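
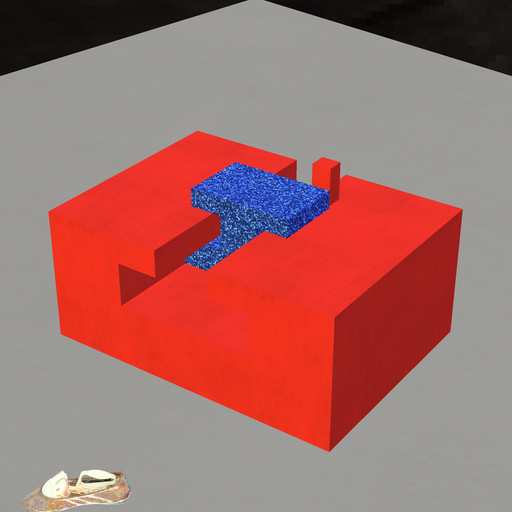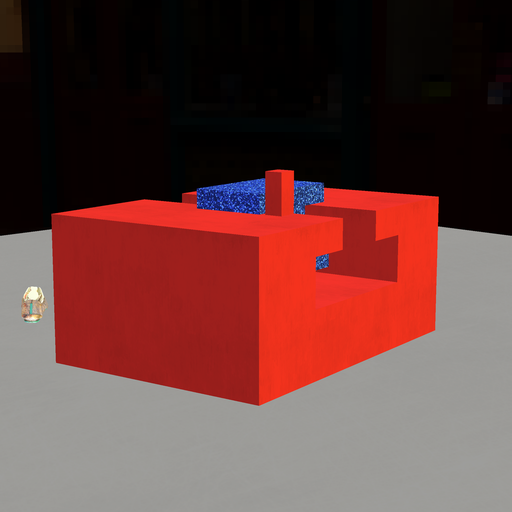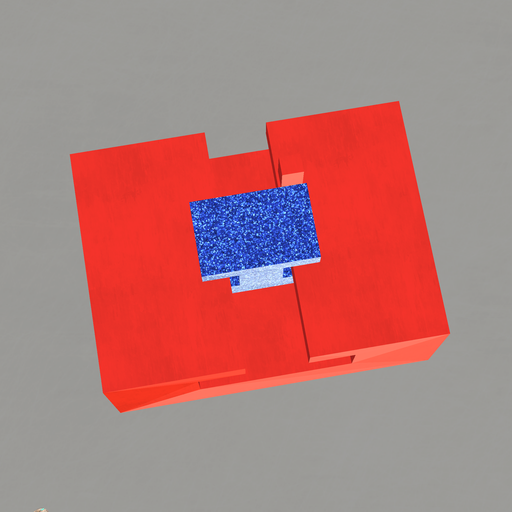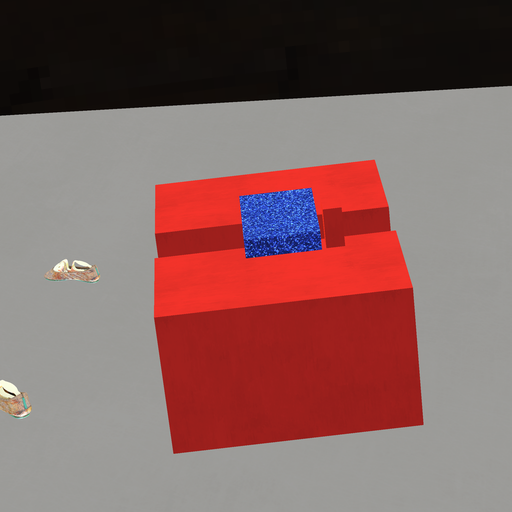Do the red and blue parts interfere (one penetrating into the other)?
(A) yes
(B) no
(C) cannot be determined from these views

(B) no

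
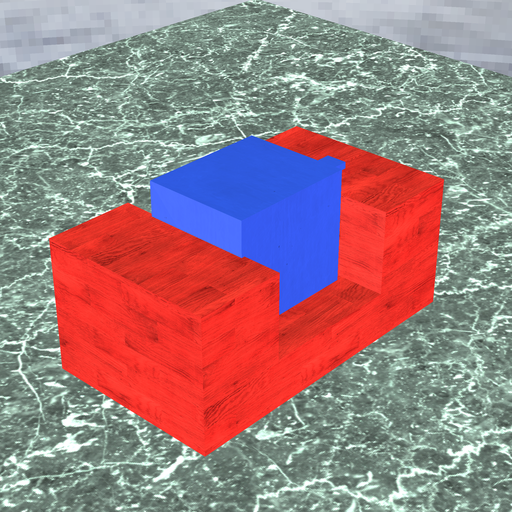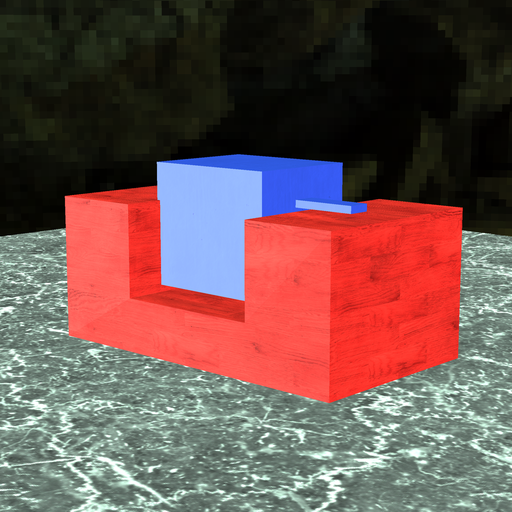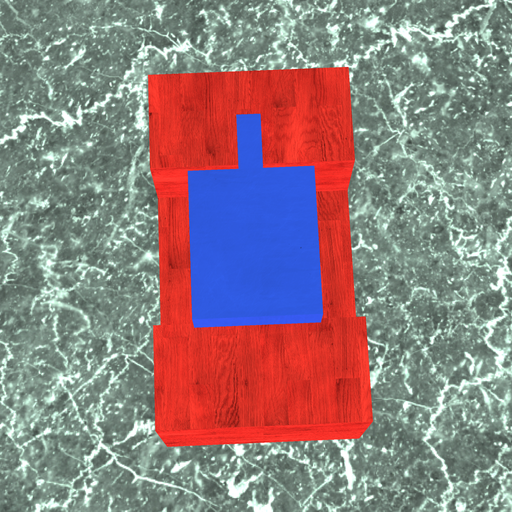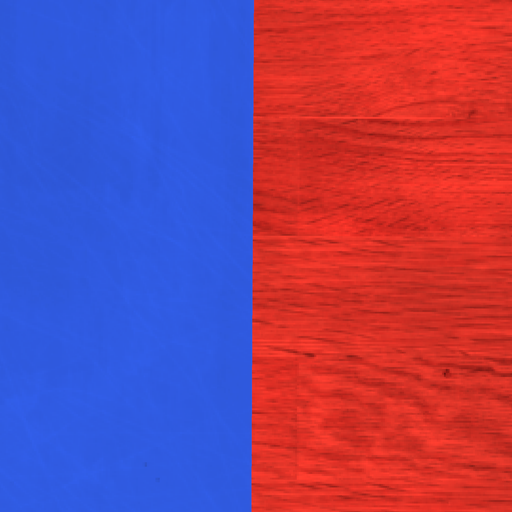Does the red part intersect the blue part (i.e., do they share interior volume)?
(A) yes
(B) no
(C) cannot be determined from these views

(A) yes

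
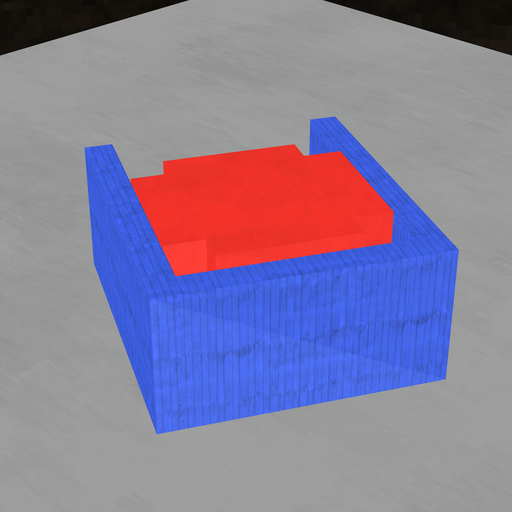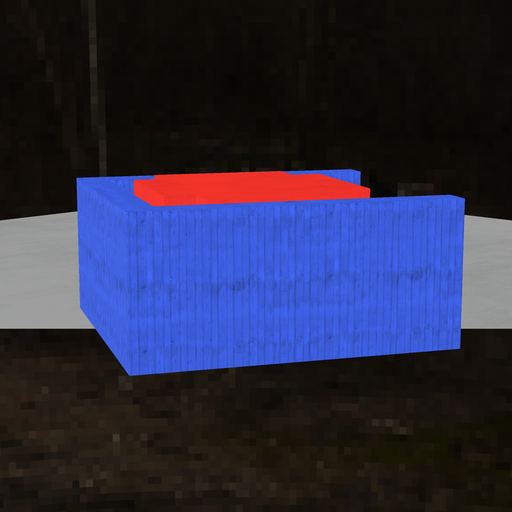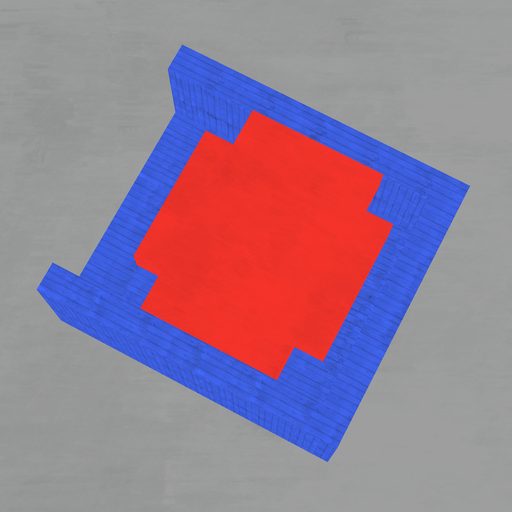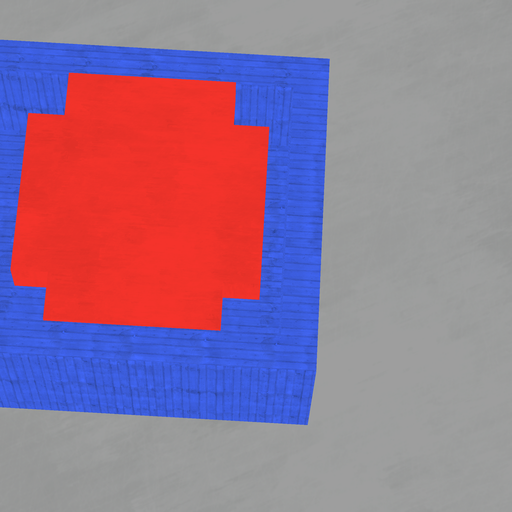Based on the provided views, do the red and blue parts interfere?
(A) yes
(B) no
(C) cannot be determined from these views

(B) no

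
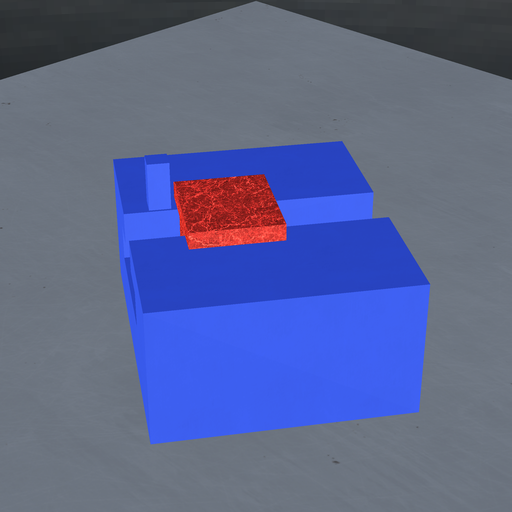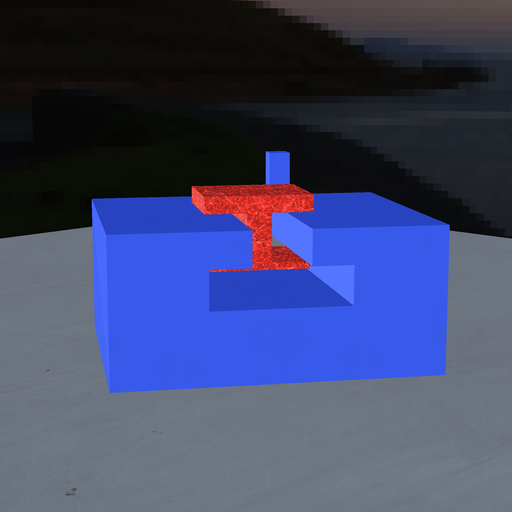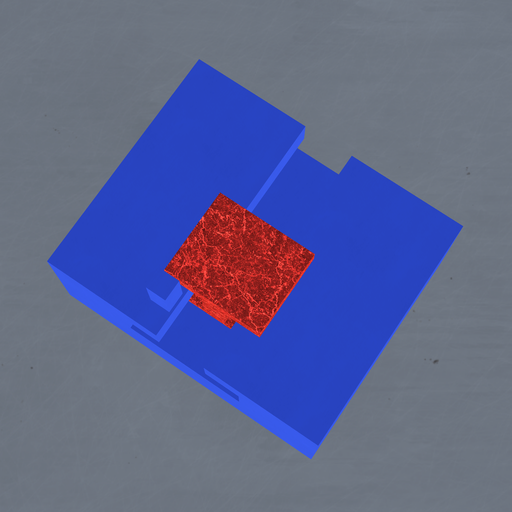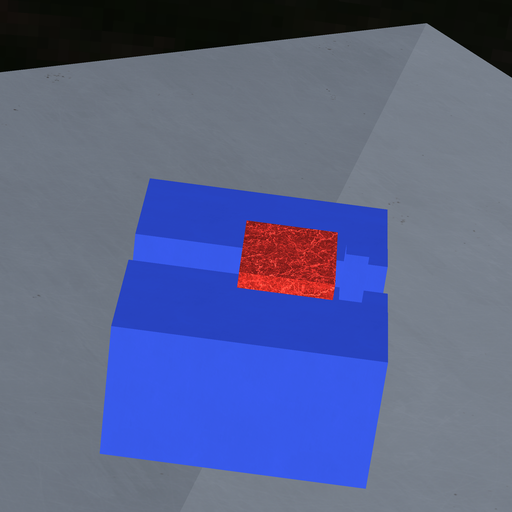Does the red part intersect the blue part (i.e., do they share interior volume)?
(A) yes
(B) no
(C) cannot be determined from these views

(B) no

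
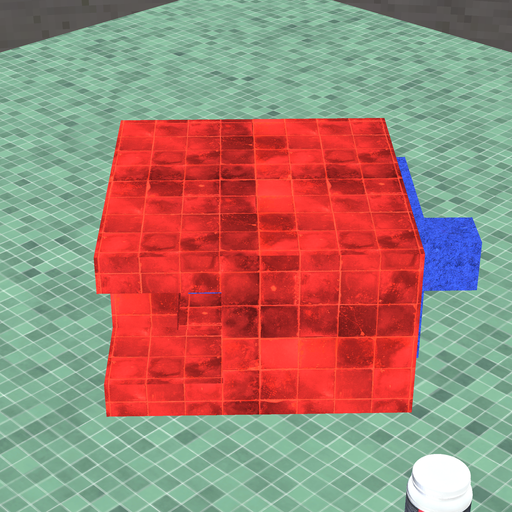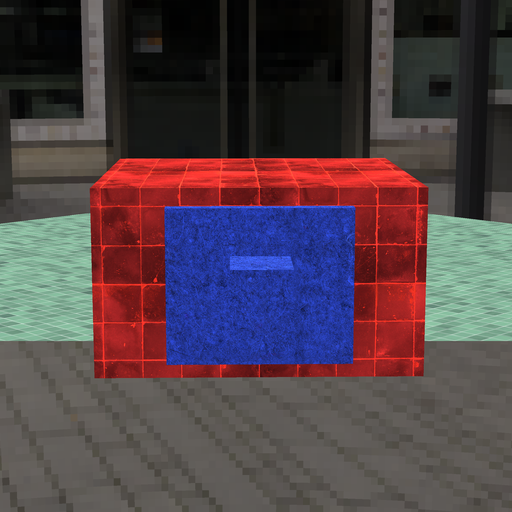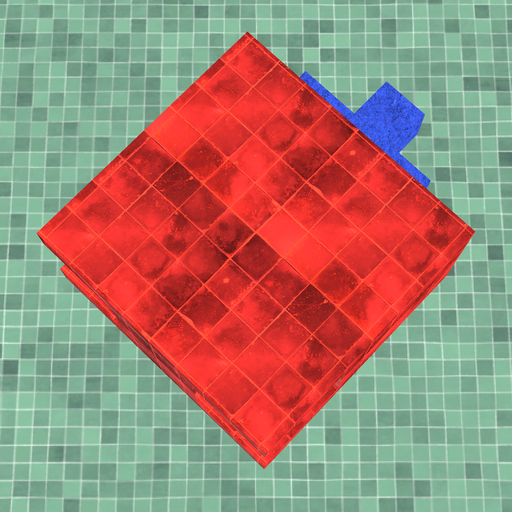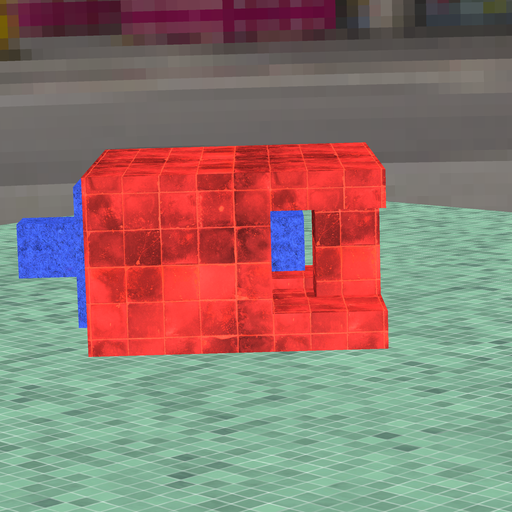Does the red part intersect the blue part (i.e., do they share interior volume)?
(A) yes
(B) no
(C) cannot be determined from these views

(B) no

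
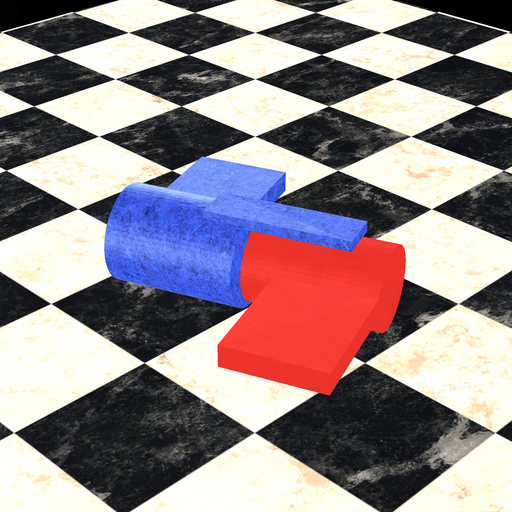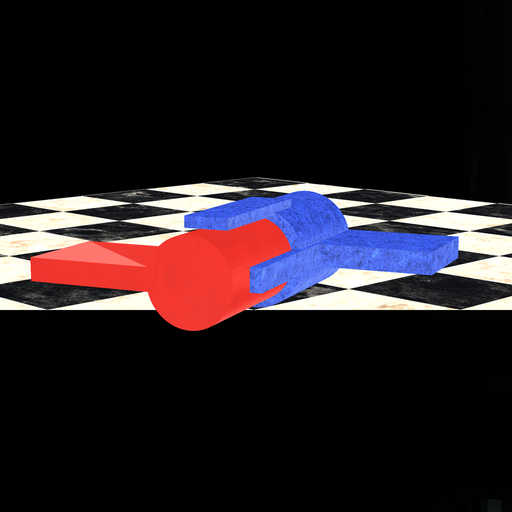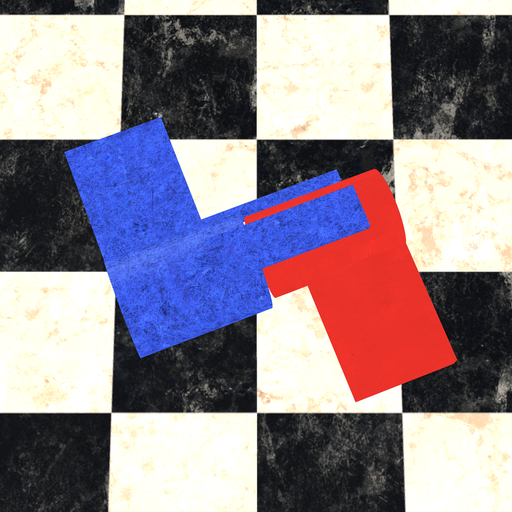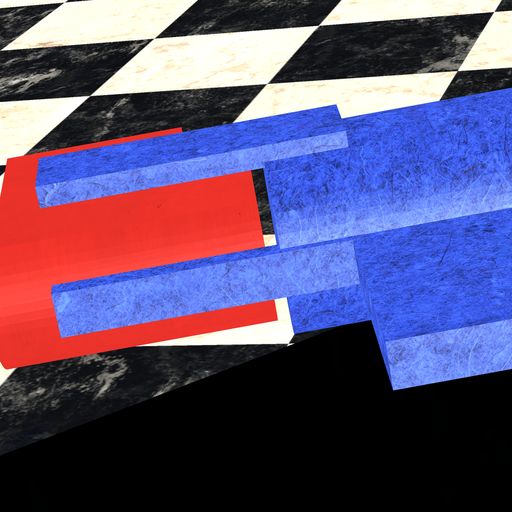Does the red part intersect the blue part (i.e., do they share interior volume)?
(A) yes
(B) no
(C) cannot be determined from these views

(B) no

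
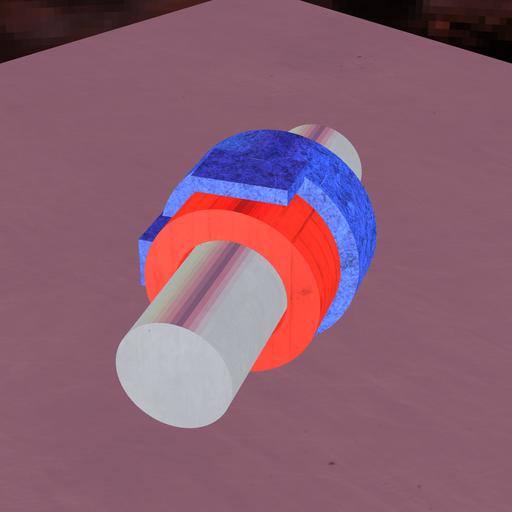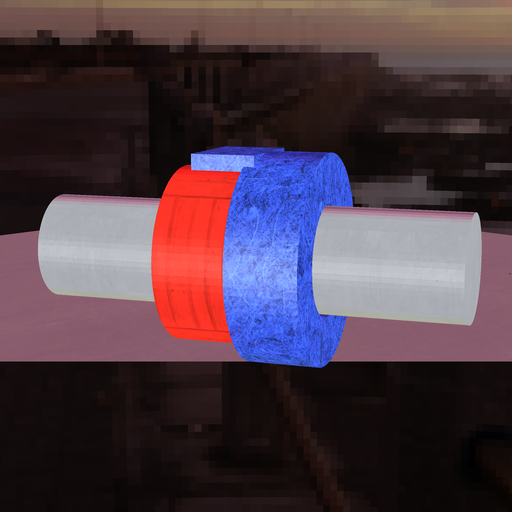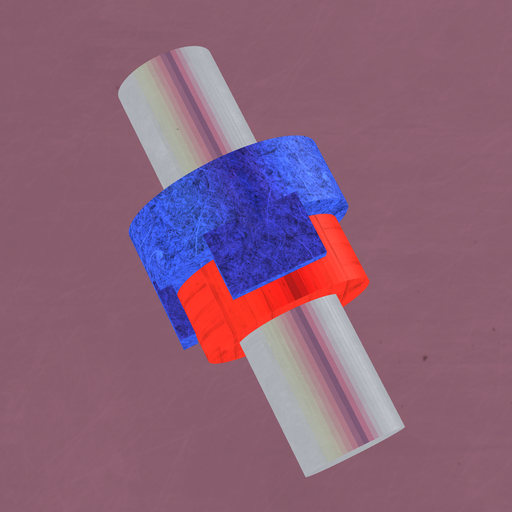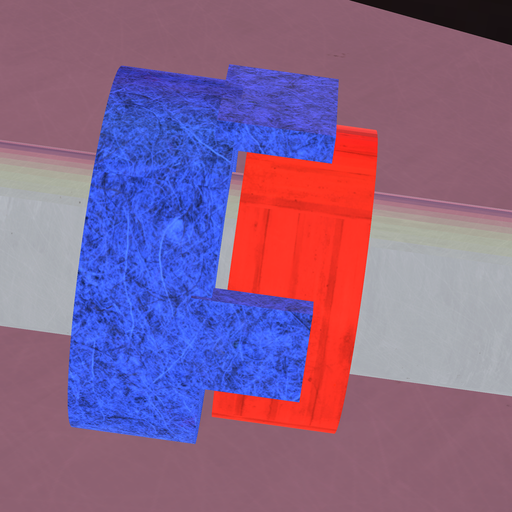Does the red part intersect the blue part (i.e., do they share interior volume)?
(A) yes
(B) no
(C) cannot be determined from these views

(B) no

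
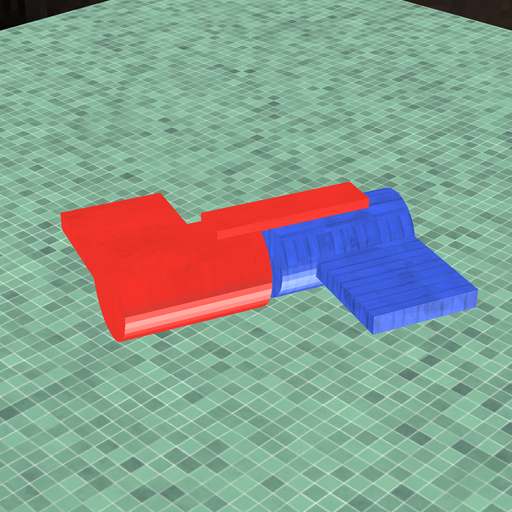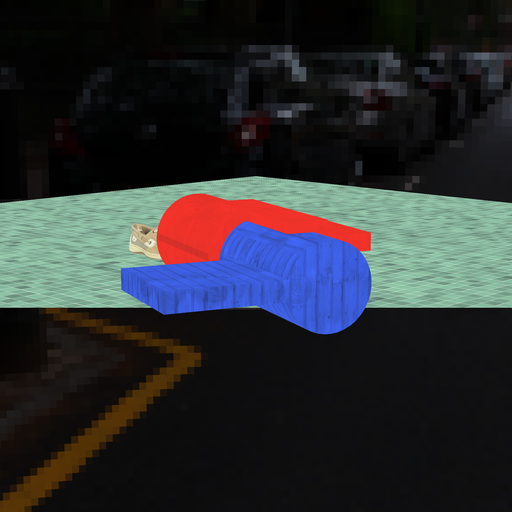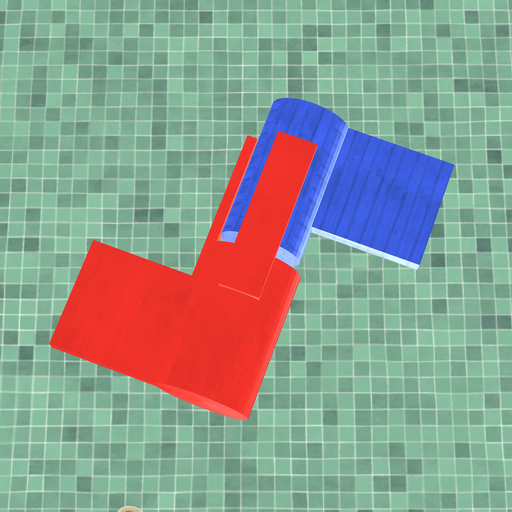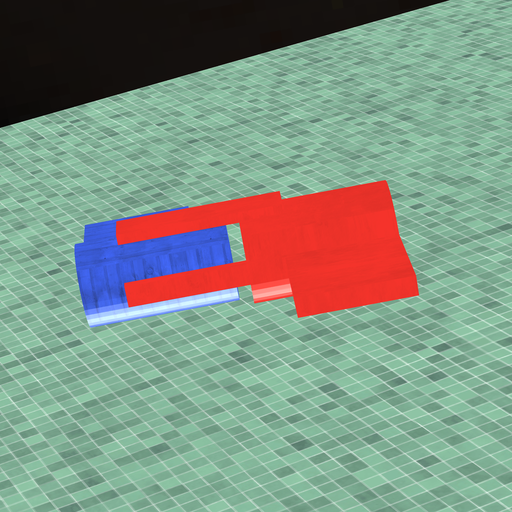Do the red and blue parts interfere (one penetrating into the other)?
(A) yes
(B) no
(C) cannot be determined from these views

(B) no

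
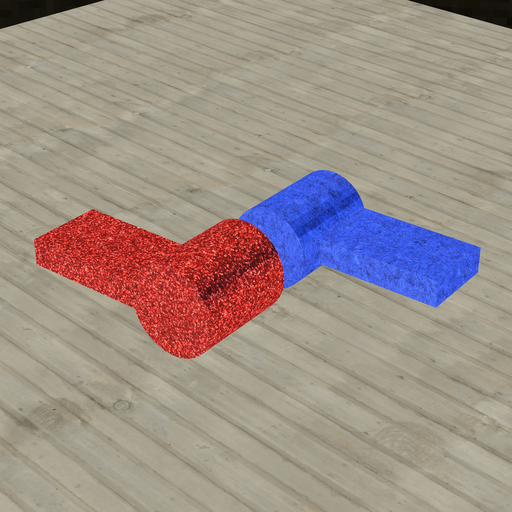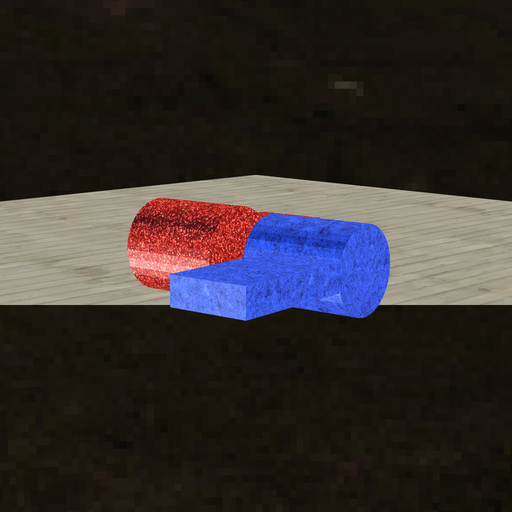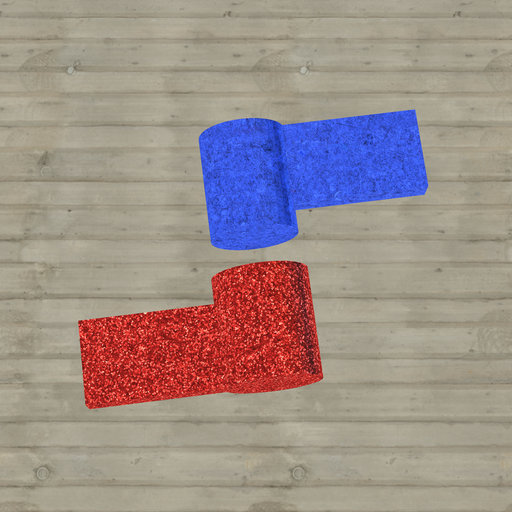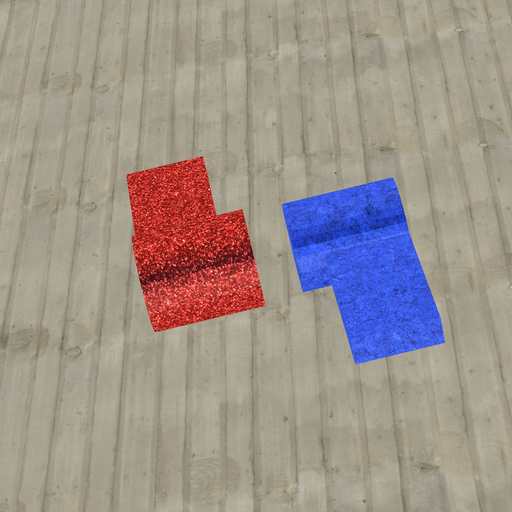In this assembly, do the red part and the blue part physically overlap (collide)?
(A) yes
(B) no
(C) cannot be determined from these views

(B) no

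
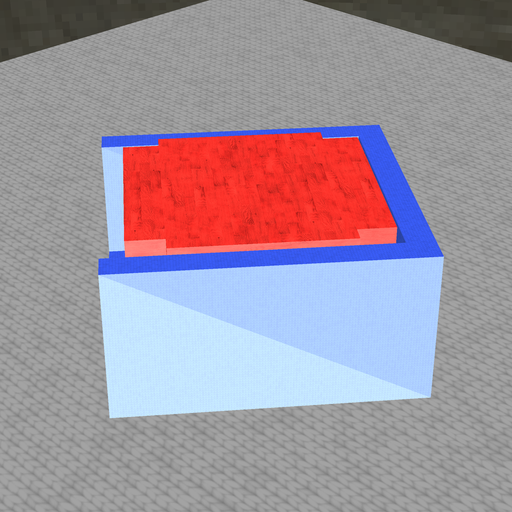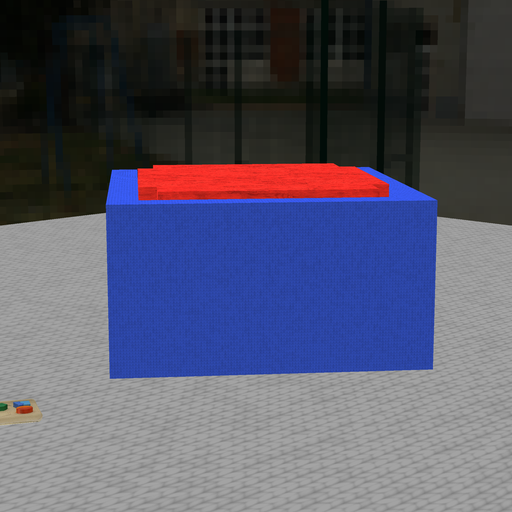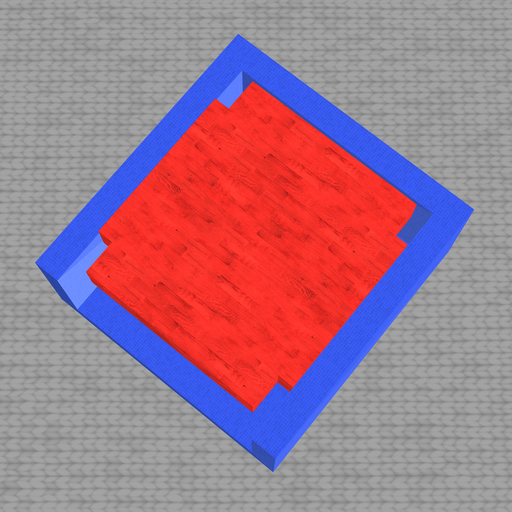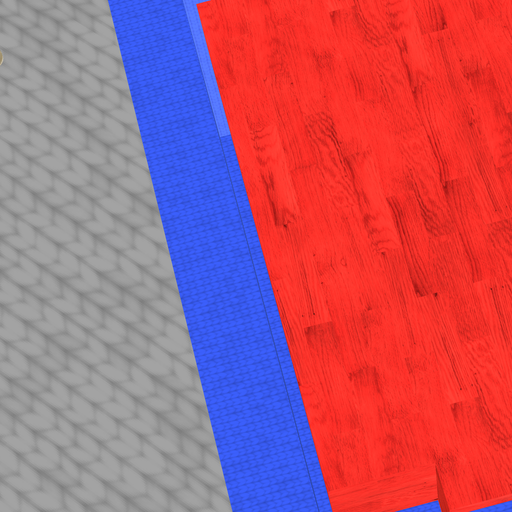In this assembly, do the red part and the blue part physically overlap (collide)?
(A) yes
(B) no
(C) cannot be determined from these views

(B) no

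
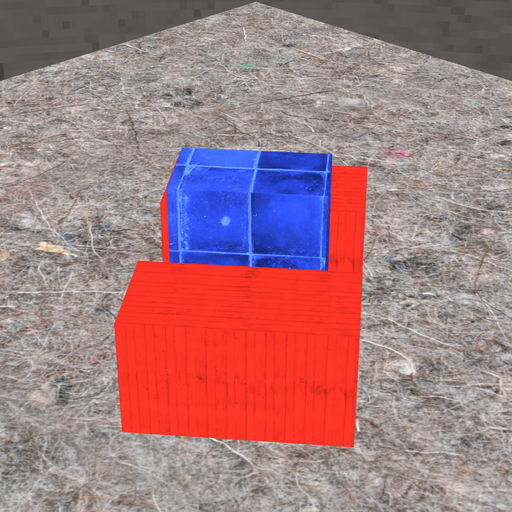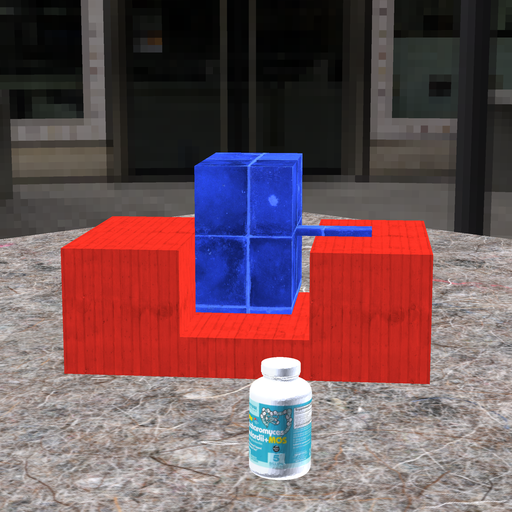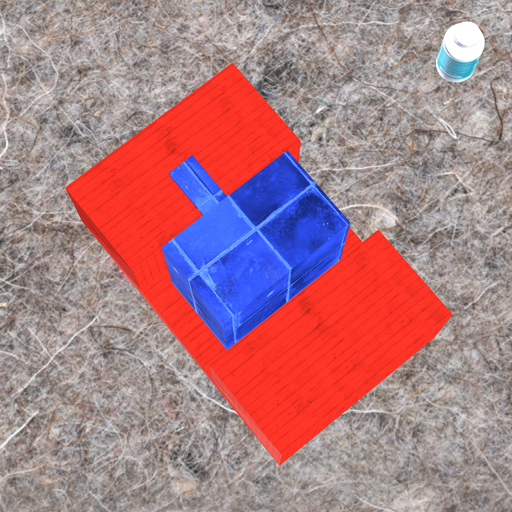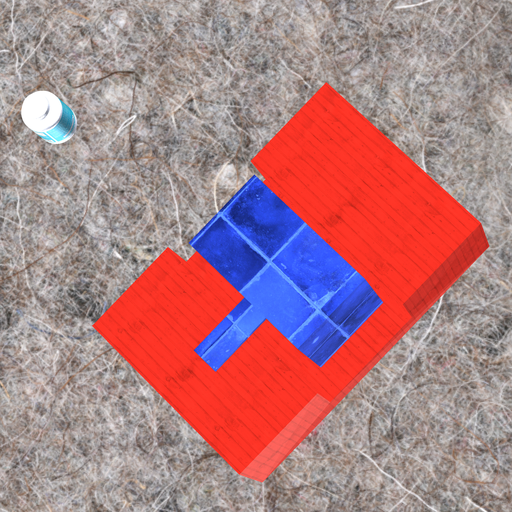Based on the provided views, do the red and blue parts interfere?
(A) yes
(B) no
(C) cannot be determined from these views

(B) no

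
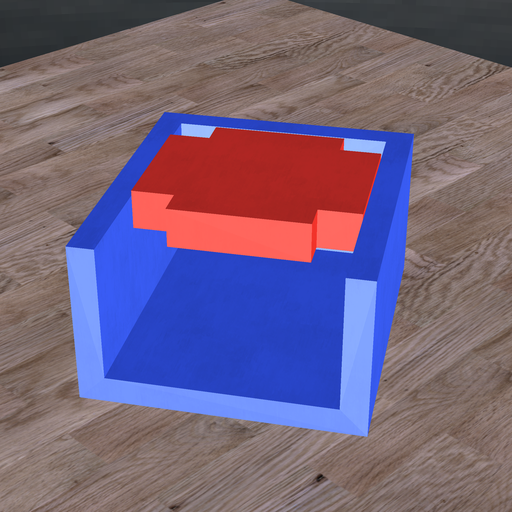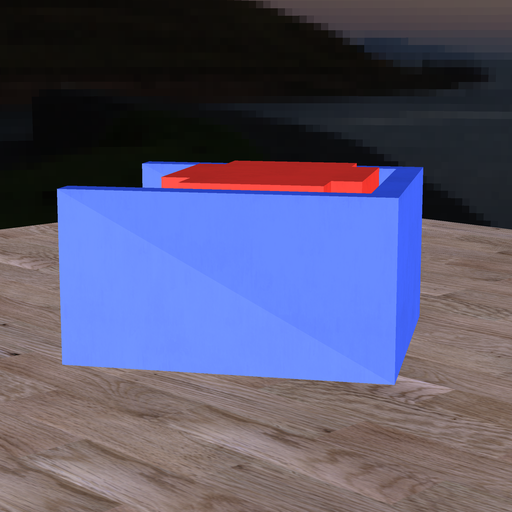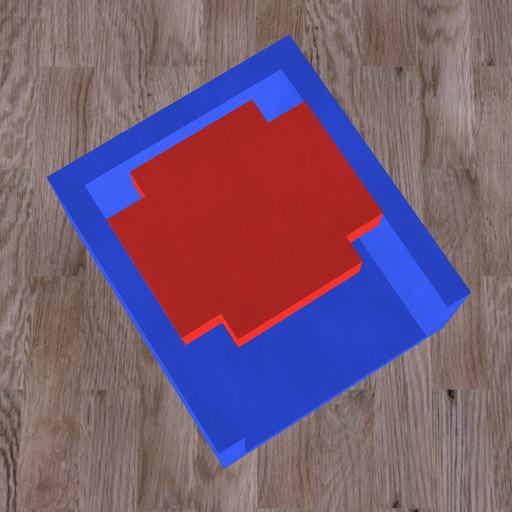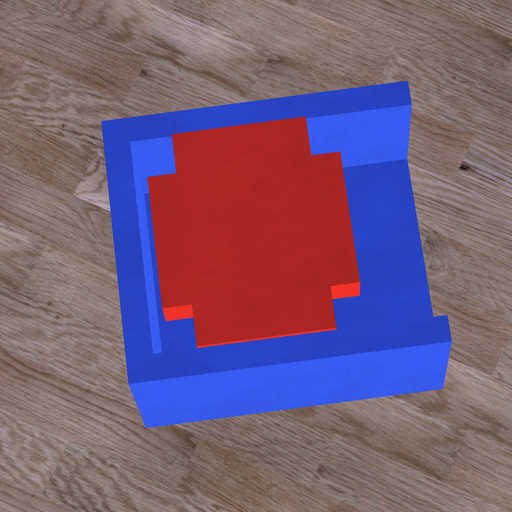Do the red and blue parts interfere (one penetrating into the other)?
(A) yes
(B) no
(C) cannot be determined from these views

(B) no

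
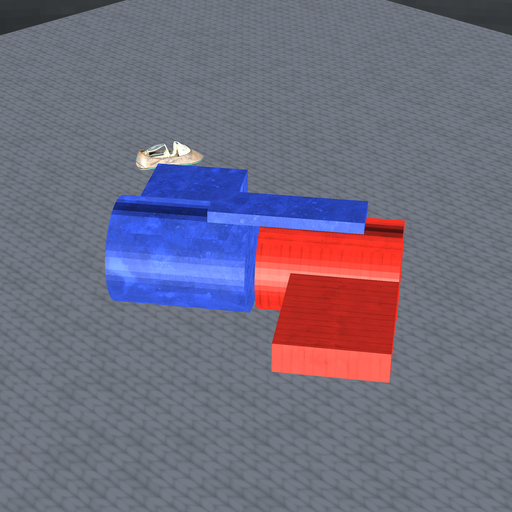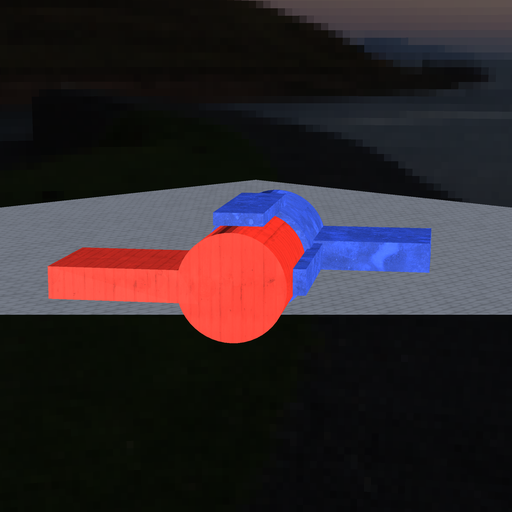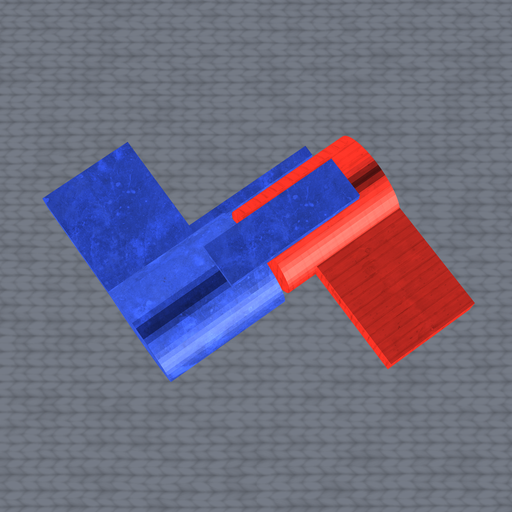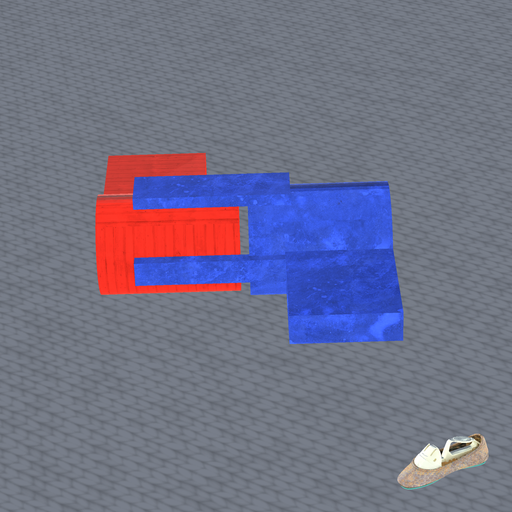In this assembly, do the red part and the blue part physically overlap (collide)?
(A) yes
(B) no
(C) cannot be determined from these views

(B) no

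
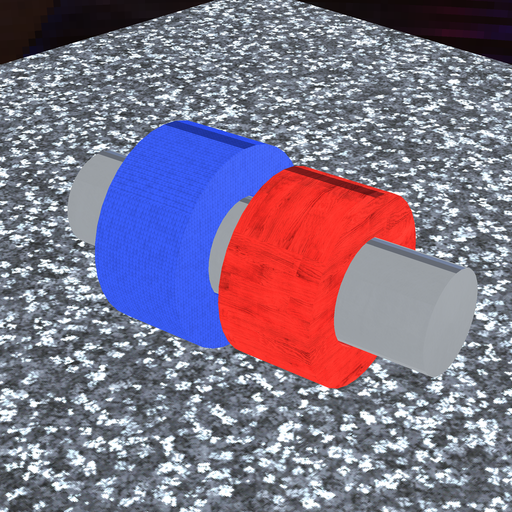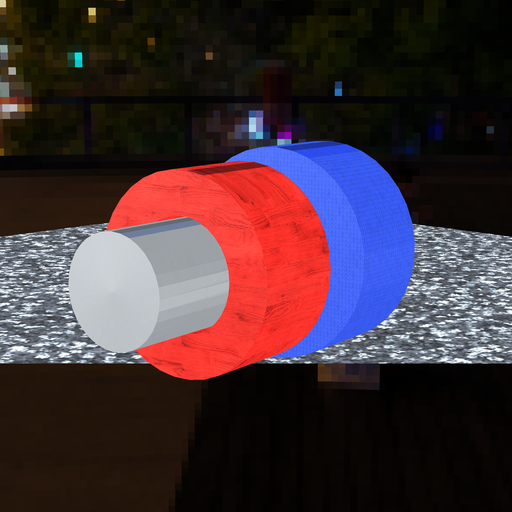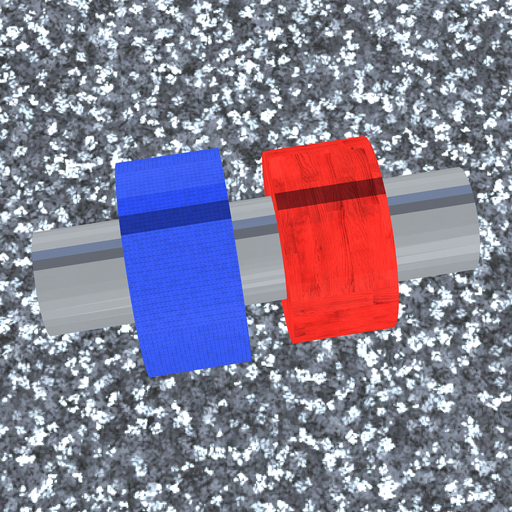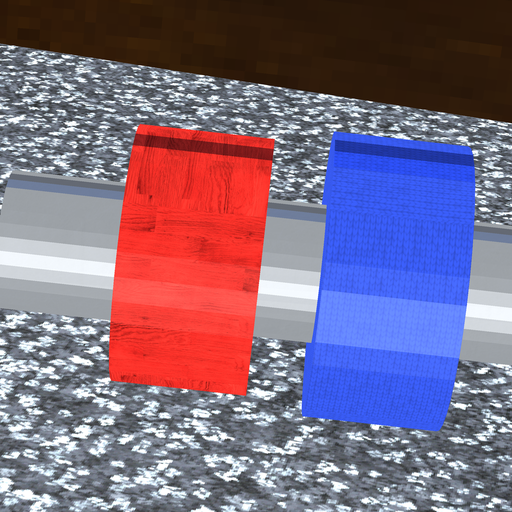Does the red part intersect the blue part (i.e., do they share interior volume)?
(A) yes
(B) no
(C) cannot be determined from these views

(B) no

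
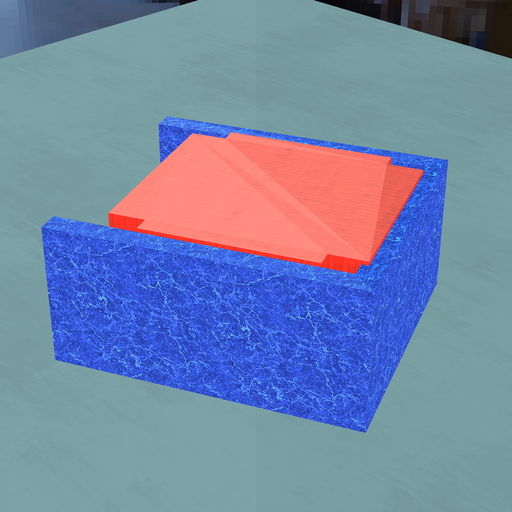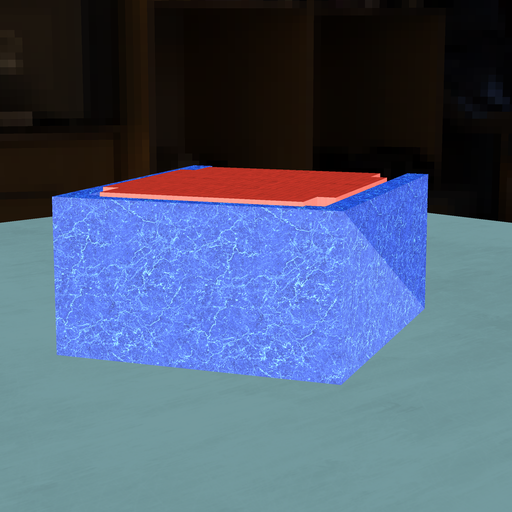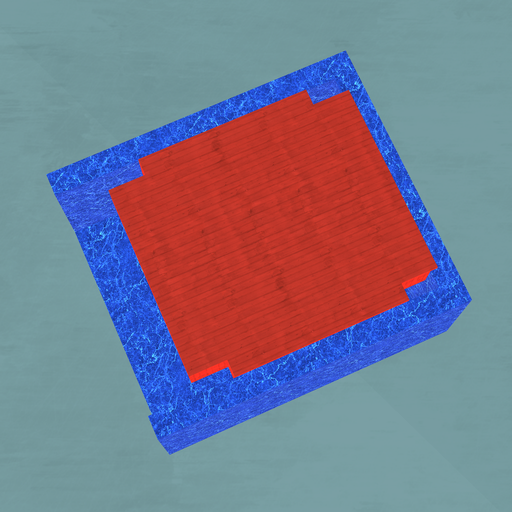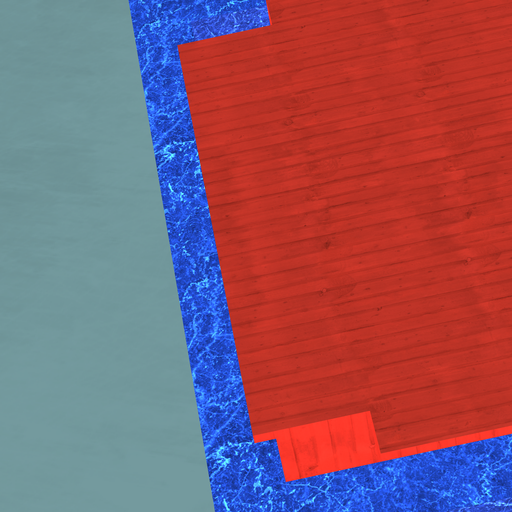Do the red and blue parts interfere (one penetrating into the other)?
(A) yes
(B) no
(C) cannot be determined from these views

(A) yes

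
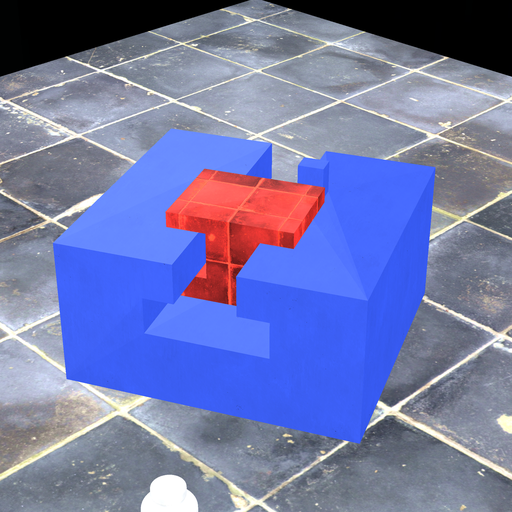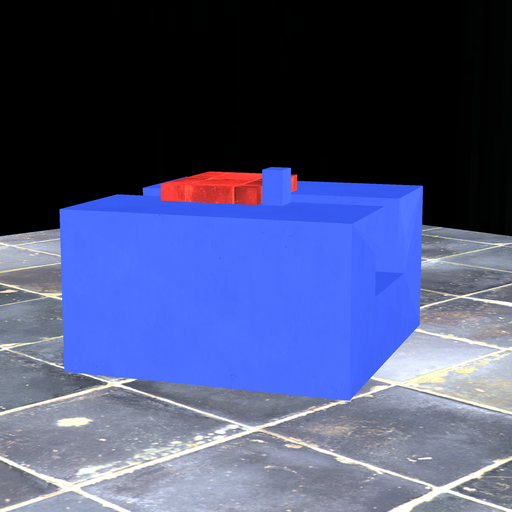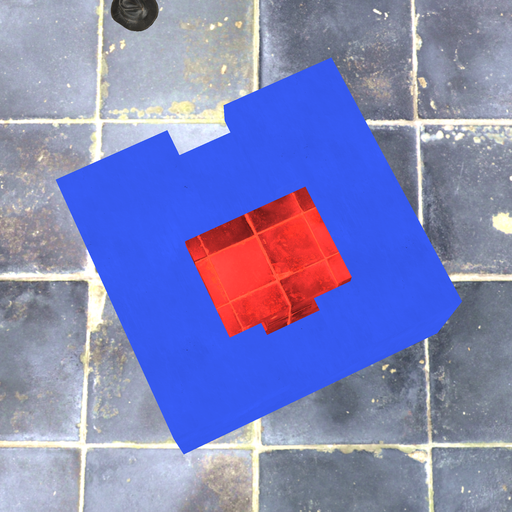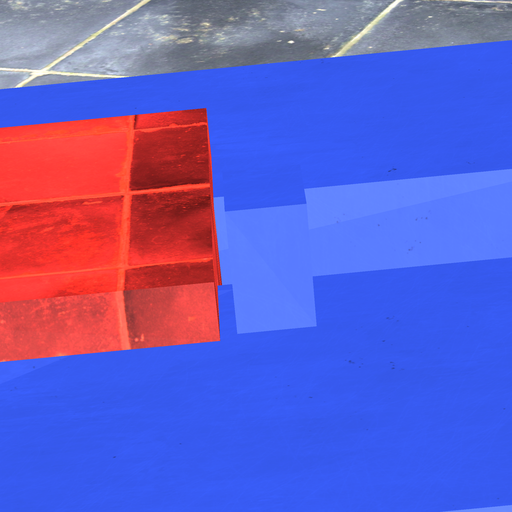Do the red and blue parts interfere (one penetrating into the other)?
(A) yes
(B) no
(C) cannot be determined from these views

(B) no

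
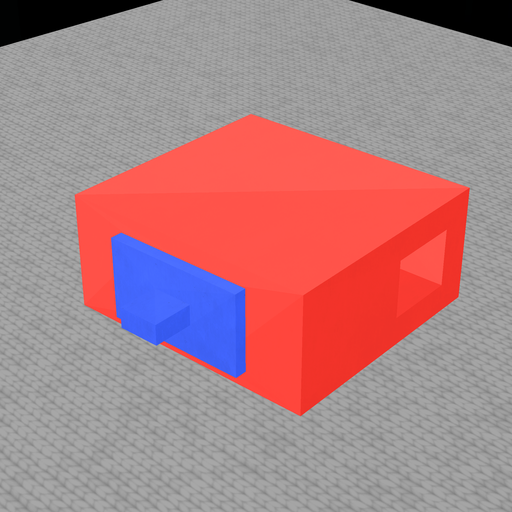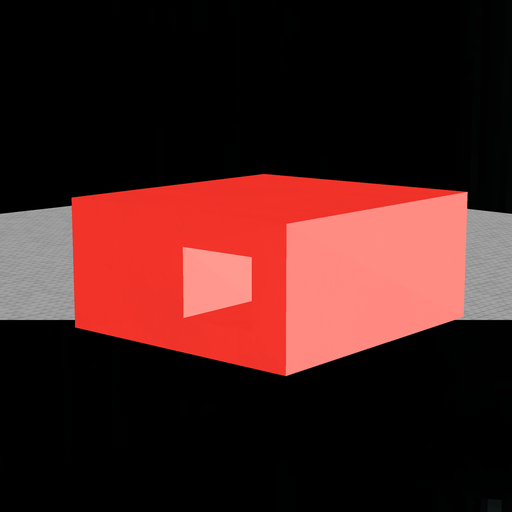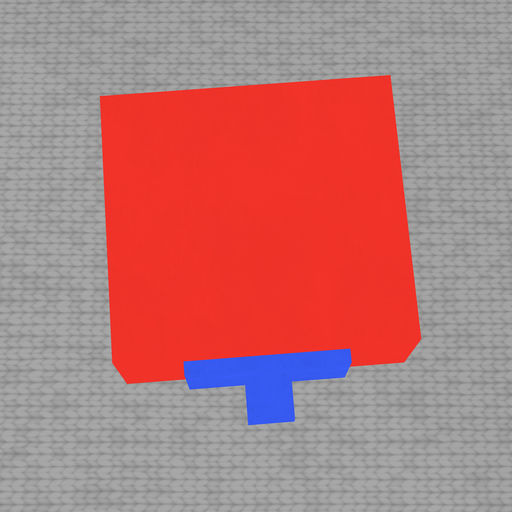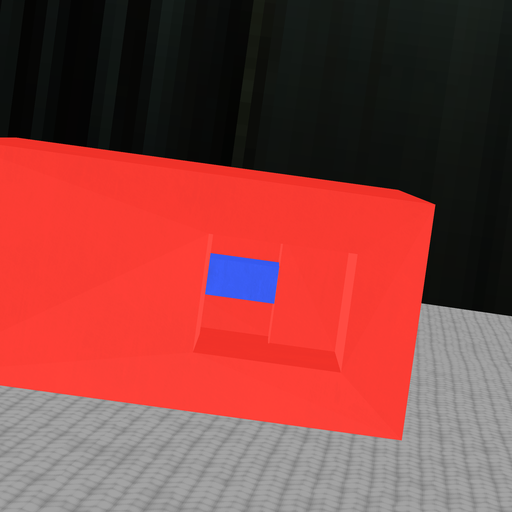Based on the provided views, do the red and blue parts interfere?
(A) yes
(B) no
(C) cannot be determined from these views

(A) yes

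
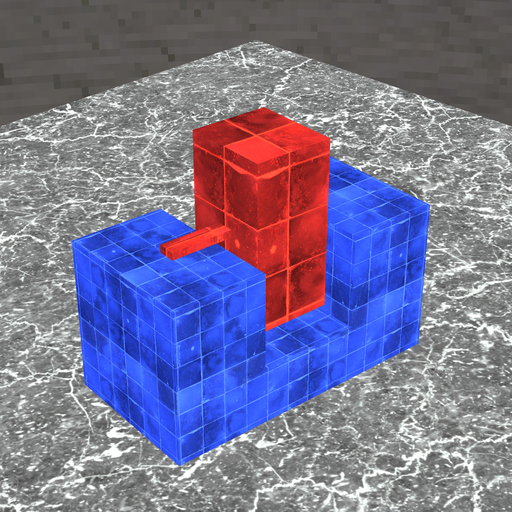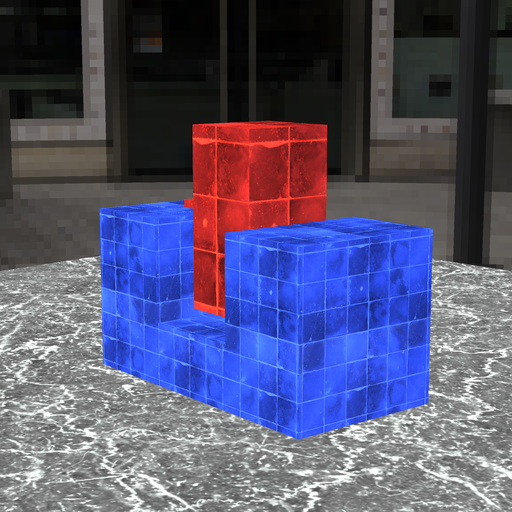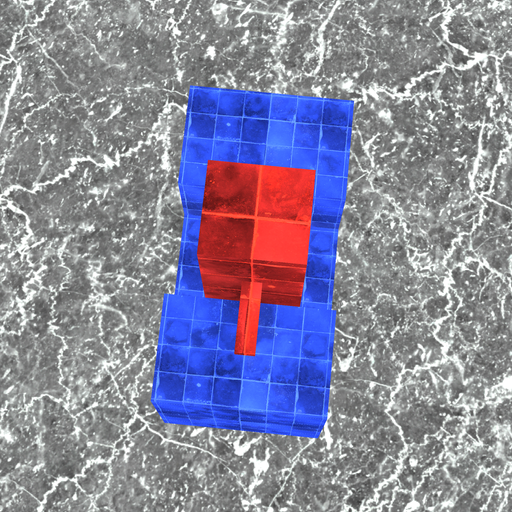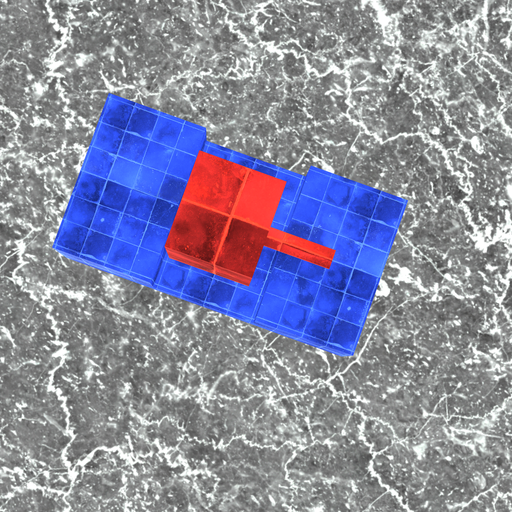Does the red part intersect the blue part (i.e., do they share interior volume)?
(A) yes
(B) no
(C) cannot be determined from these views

(B) no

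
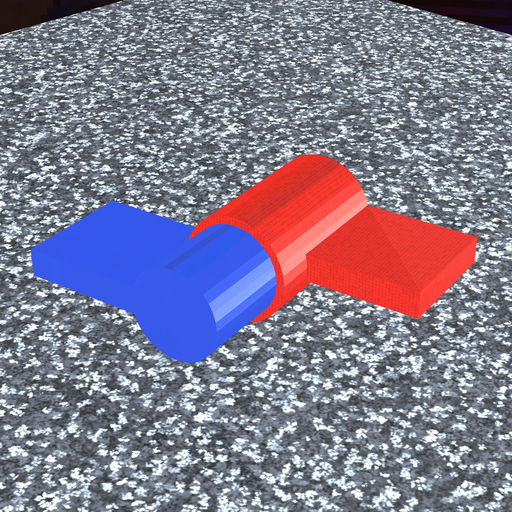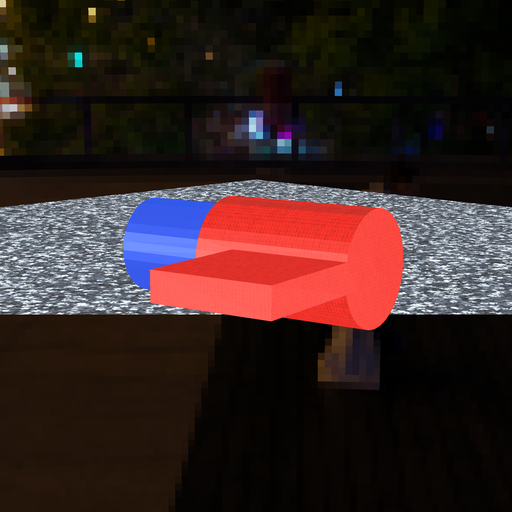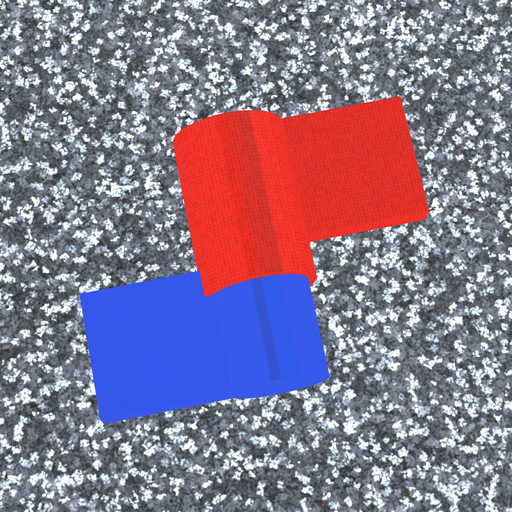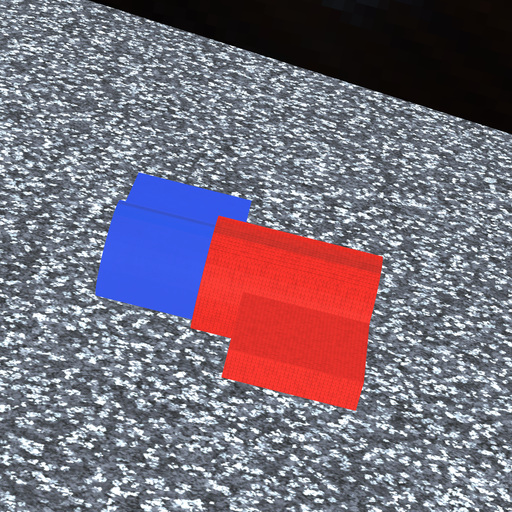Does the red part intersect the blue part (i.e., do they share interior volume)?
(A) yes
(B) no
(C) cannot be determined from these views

(A) yes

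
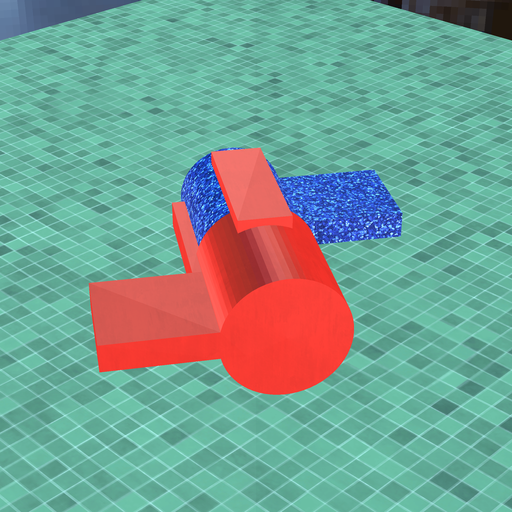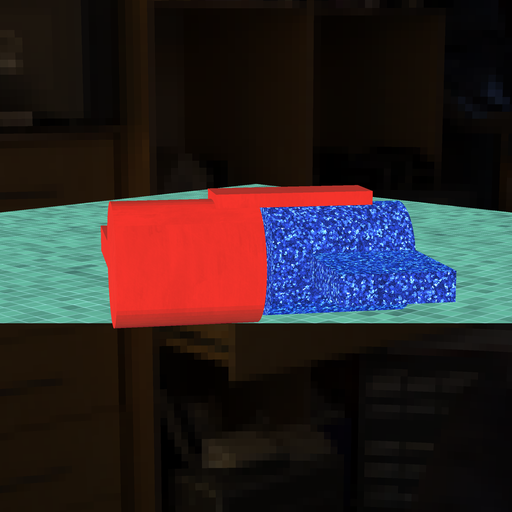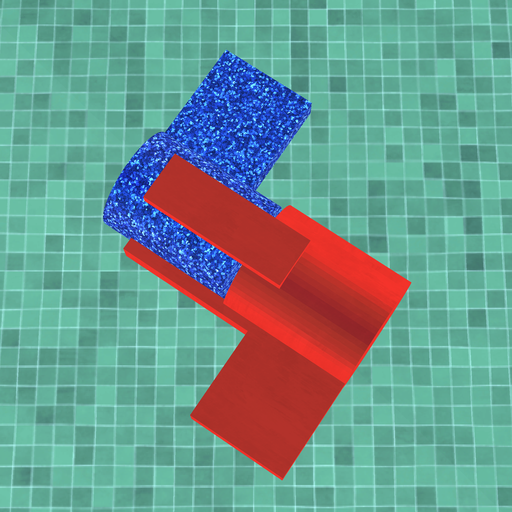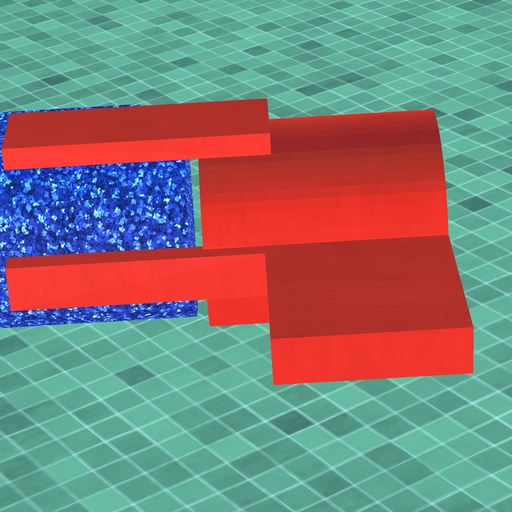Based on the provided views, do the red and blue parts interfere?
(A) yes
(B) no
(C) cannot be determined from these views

(B) no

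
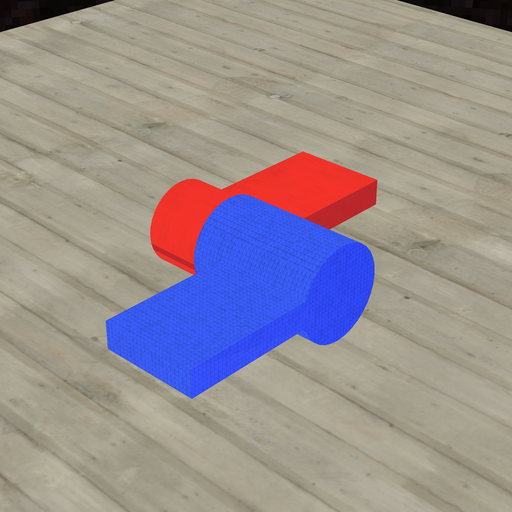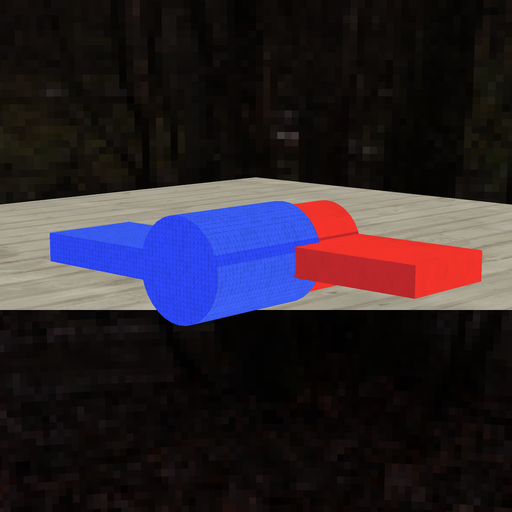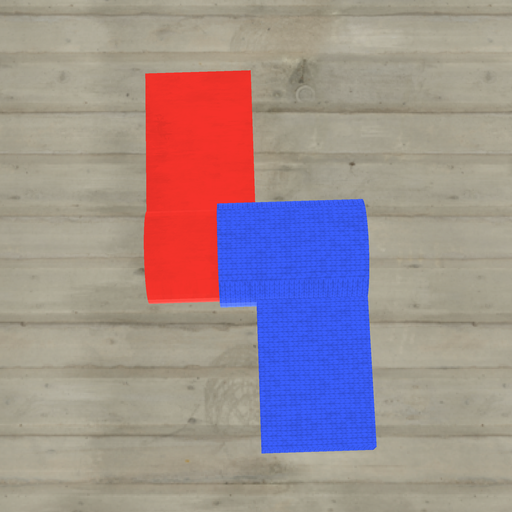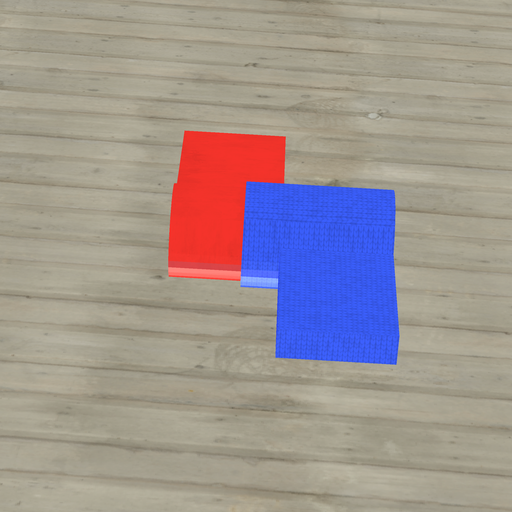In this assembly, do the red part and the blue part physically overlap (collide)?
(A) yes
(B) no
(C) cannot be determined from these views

(A) yes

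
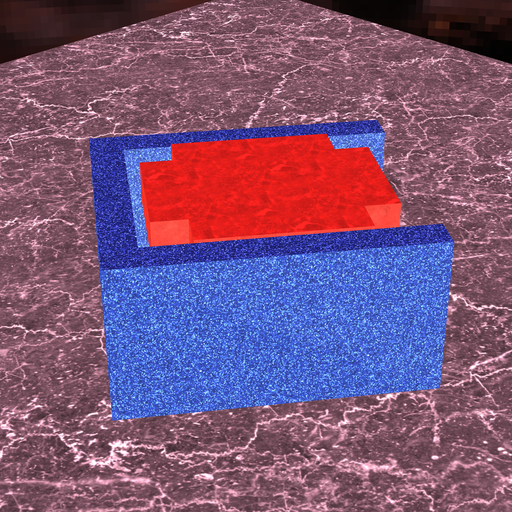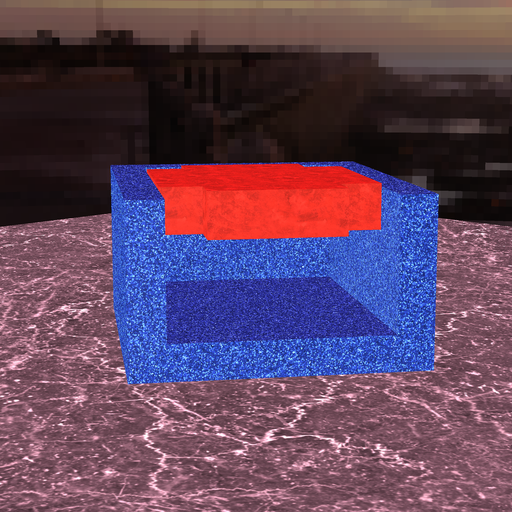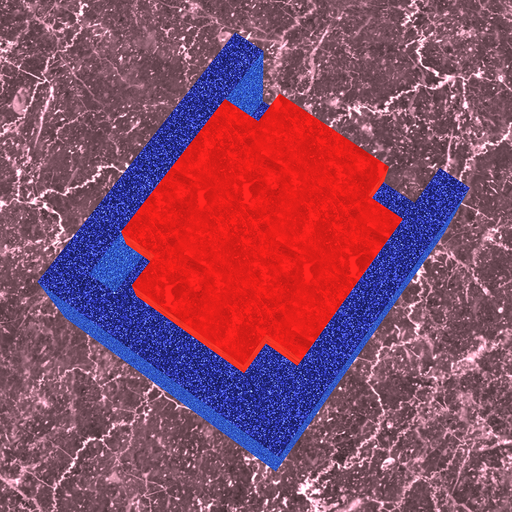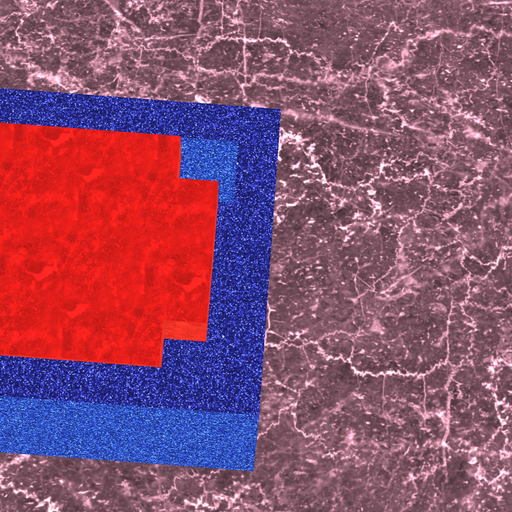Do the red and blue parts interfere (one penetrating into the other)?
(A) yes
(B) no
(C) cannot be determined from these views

(B) no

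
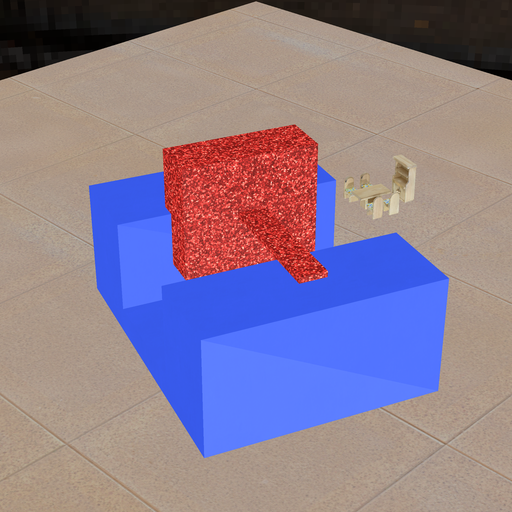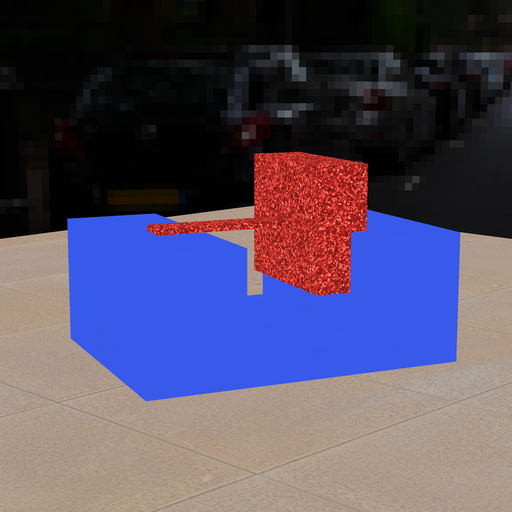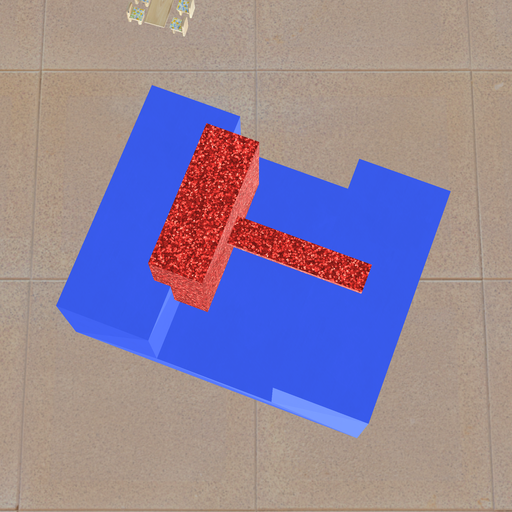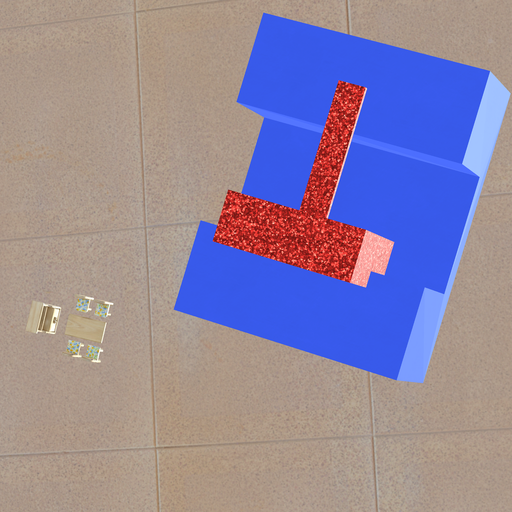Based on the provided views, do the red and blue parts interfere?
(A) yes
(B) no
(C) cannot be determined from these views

(A) yes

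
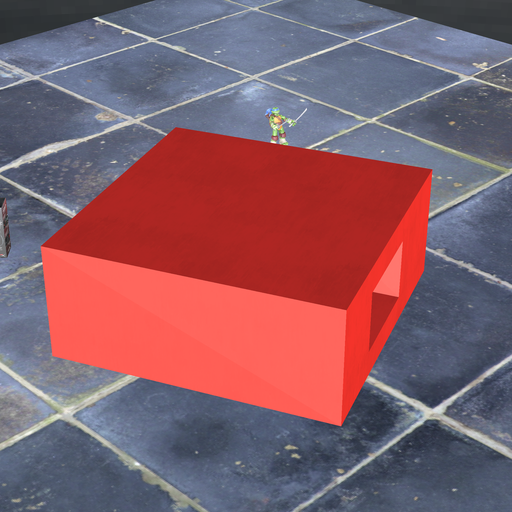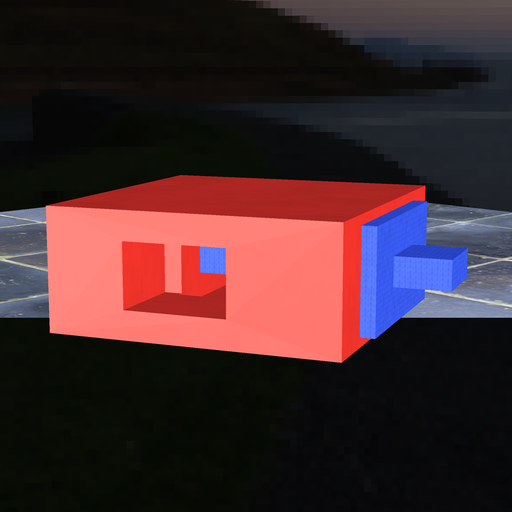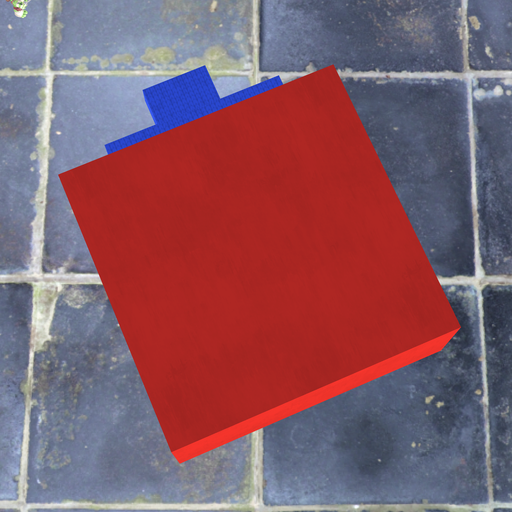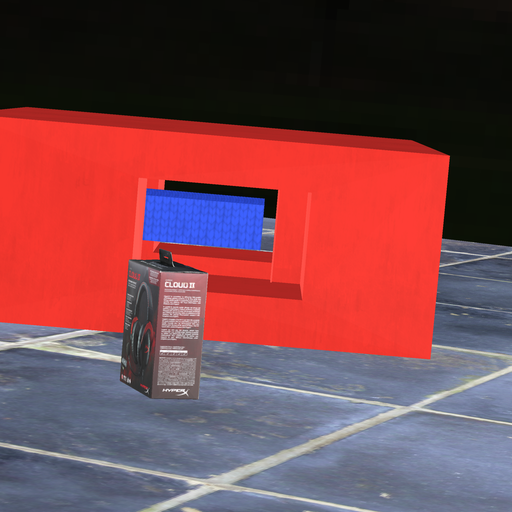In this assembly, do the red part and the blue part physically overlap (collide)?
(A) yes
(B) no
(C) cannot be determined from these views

(B) no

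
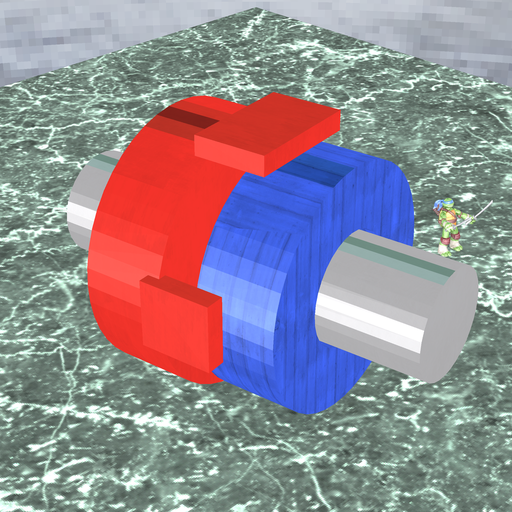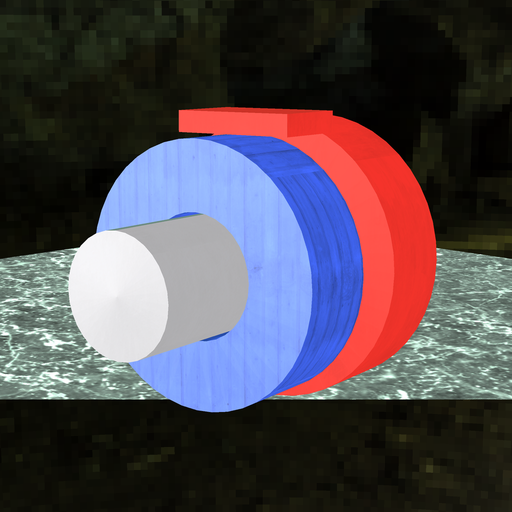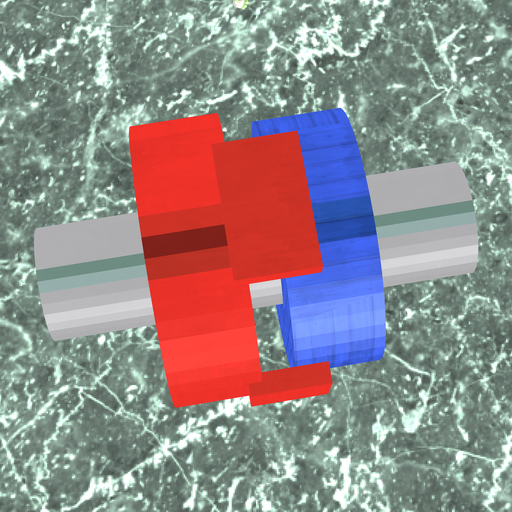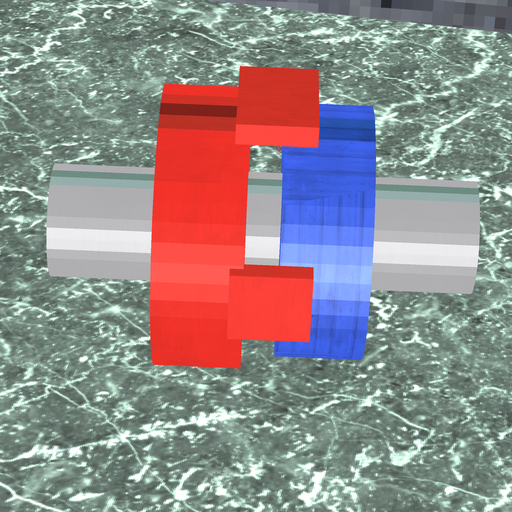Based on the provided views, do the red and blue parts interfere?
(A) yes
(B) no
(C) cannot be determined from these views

(B) no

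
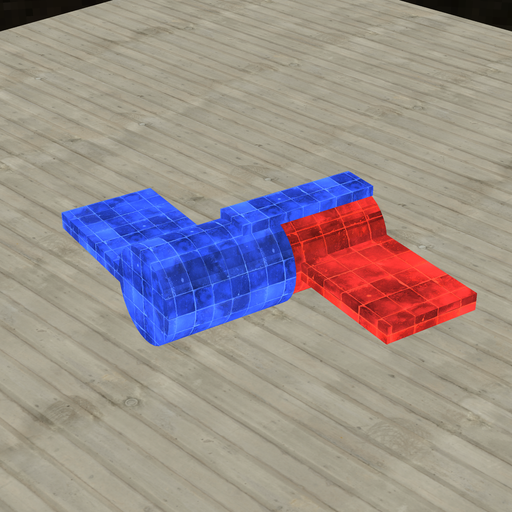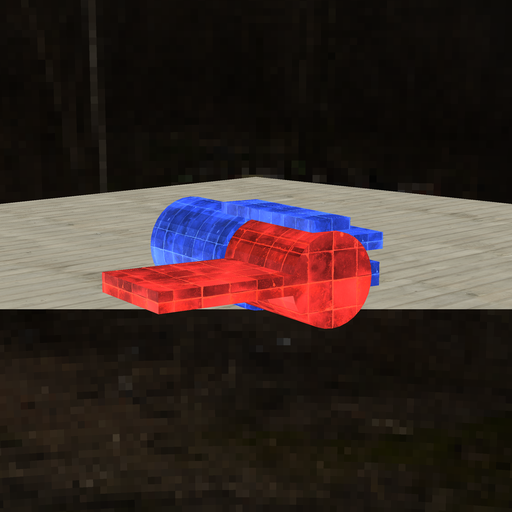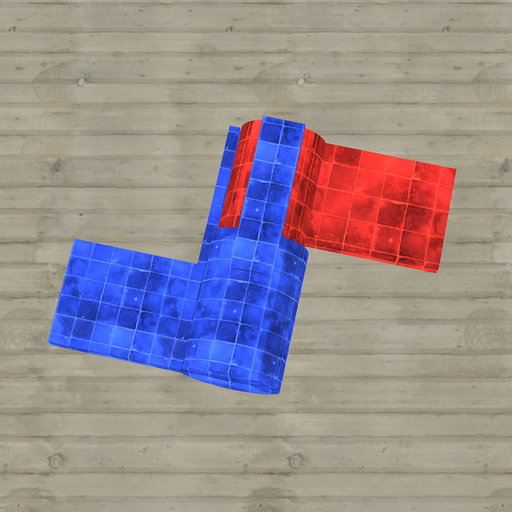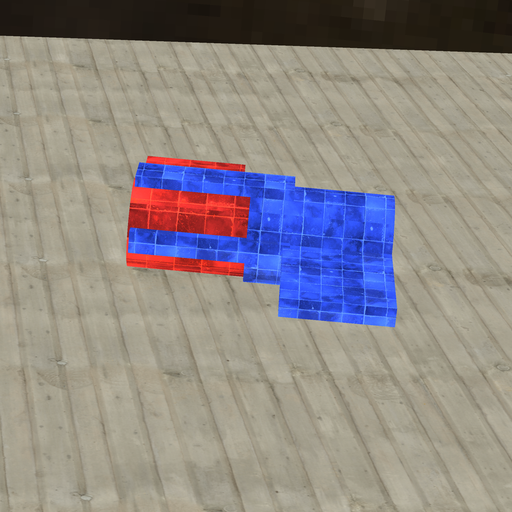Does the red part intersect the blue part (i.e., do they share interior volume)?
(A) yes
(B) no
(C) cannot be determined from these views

(A) yes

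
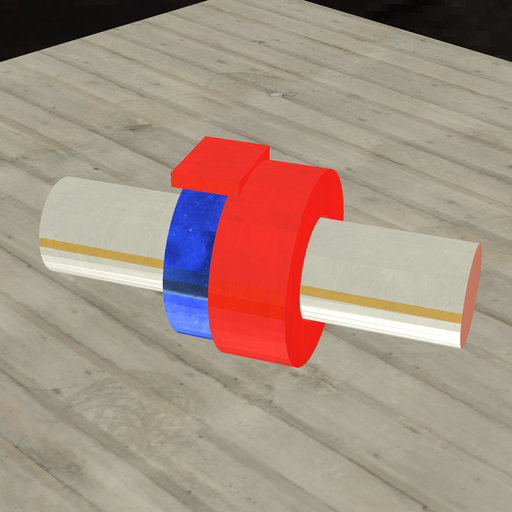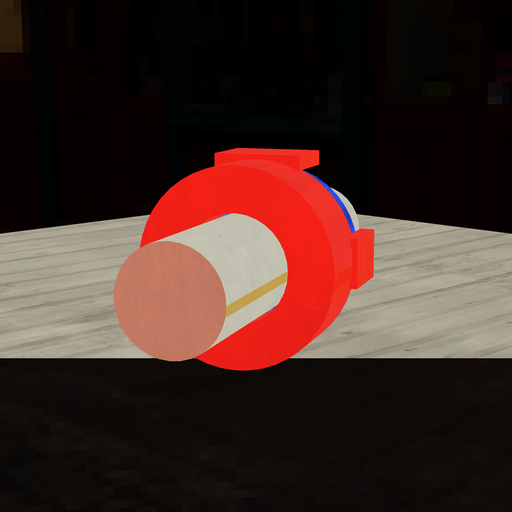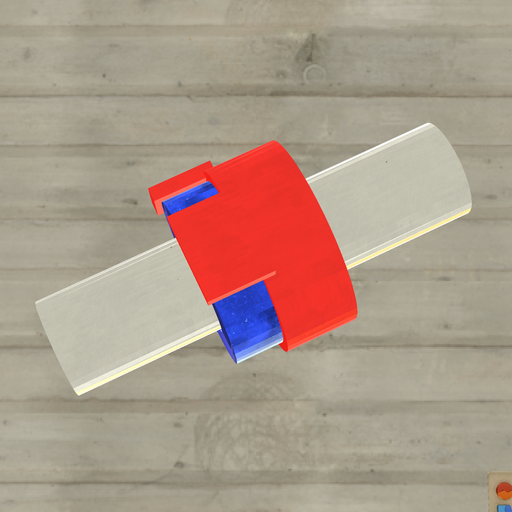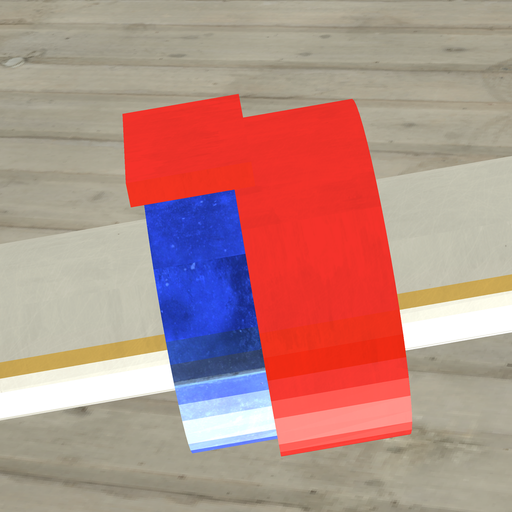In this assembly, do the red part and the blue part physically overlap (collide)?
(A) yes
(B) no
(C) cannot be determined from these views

(A) yes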